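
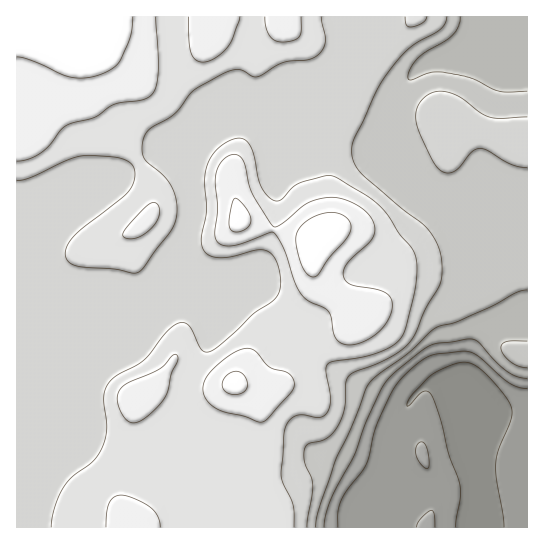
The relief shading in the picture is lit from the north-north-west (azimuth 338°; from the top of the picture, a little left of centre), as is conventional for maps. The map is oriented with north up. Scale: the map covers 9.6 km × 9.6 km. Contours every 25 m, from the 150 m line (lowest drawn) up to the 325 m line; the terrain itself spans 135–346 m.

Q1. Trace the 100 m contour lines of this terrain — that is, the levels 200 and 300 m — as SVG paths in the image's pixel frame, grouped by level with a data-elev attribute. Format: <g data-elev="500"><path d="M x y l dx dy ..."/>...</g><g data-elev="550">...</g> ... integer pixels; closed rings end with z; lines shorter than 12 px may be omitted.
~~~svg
<g data-elev="200"><path d="M324 527l2-13 5-15 23-44 11-32 16-34 12-15 29-24 13-6 32-5 7 1 5 3 15 16 12 12 11 6 10 1"/></g><g data-elev="300"><path d="M160 527l-3-12-7-8-16-9-13-3-7 2-5 6-2 10-1 14"/><path d="M130 422l5 1 8-4 11-9 10-11 4-9 4-17 6-12-1-6-4 0-13 14-31 13-9 8-3 7 1 9 5 10z"/><path d="M259 422l4 0 4-3 23-25 4-7 0-5-2-5-5-4-18-7-15-16-5-2-6 1-14 7-18 15-7 11-1 11 5 9 9 7 9 3 19 4z"/><path d="M346 345l13-2 15-8 12-12 6-13-1-11-5-6-9-4-26-4-5-4-2-4 0-7 3-7 21-20 5-6 2-10-4-9-8-9-12-7-12-4-12 0-20 5-24 20-9 4-4-4-18-30-10-34-3-3-4-2-8 2-8 9-4 12 3 32-3 25 2 7 5 4 11 1 12-3 25-11 4 1 10 17 10 30 5 11 8 9 16 7 5 4 3 6 4 20 4 5z"/><path d="M125 238l8 1 6-2 14-10 4-6 2-7 0-6-2-5-4 0-4 1-17 17-9 12 0 2z"/><path d="M17 161l12-2 12-6 9-8 11-15 6-5 27-7 21-14 27-4 9-5 5-9 2-15-2-54"/><path d="M188 17l1 24 2 12 4 7 8 2 12-4 12-11 6-9 7-21"/><path d="M265 17l1 10 4 9 5 5 8 1 11-2 5-3 2-7 0-13"/></g>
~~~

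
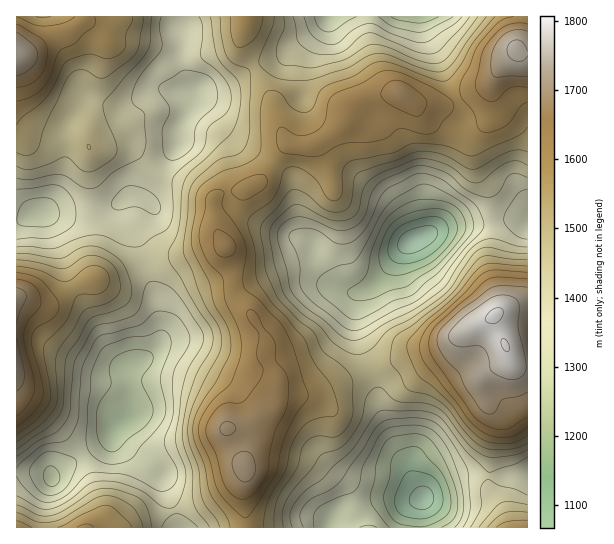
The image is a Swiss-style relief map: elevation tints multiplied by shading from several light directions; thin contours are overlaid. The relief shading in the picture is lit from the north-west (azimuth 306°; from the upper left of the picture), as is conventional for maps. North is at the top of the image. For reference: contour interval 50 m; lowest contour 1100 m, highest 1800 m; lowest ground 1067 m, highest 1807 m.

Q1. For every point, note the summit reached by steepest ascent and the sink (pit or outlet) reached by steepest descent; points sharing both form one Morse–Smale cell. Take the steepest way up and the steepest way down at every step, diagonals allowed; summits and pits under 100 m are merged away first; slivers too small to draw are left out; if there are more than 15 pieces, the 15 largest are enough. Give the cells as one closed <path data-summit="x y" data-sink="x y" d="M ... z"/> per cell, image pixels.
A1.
<path data-summit="515 49" data-sink="413 241" d="M527 16l-6 1-1 21-5 15-30 34-39 18-32-2-13-10-20 2-19 5-10 9-3 9-22 19-18 10-22-2-14 16 1 3 9 5 9 10 8 55 15 12 18 36 8 7 6 3 14 0 9-4 13-11 12-19 14-15 26-12 22-6 29-1 19-4 23 1z"/><path data-summit="245 466" data-sink="121 422" d="M225 245l-19 2-23 9-36 10 10 36 4 32-2 9-10 13-22 11 0 48-11 11-1 4 4 9 4 5 24 16 16 15 15 53 69-1-4-32 2-29-17-37 18-2 23-16 6-9 2-12 0-11-10-22 0-16-14-24-18-22-2-21z"/><path data-summit="515 49" data-sink="419 17" d="M521 16l-274 0-6 29 31 54 3 14 10 28 6 4 18 2 10-4 20-15 10-10 3-9 10-9 19-5 20-2 13 10 32 2 39-18 30-34 6-23z"/><path data-summit="17 369" data-sink="121 422" d="M146 265l-29 11-28 4-39 23-13 0-18-6-3 2 1 173 24 0 10 5 10-9 41-24 9-9 2-6 12-11 3-12-1-39 22-11 10-13 2-9-4-32z"/><path data-summit="17 54" data-sink="39 213" d="M179 16l-95 1-1 4 12 6 12 14-7 37 0 13-9 30-3 22-9-3-26-3-37-10 1 92 5 0 11-6 61-2 17-4 16-10 10-1 8 3 3-4 29-50 3-19 16-35-8-8-7-17z"/><path data-summit="495 314" data-sink="423 498" d="M494 316l-24 12-29 19-28 6-42 17 5 13 3 24 5 14 39 78 10-11 6-4 26-9 52 1 11-3 0-106-11-2-8-7z"/><path data-summit="245 466" data-sink="423 498" d="M370 369l-52 23-12 3-27-2-7 14-21 17-9 4-14 1 17 37-2 29 4 33 82 0 5-9 24-4 24-14 29 0 12-3-39-77-5-14-3-24z"/><path data-summit="245 466" data-sink="413 241" d="M273 163l-15 20-15 8-10 0-15 4-5 4 0 18 3 13 11 17 4 15 4 33 18 22 14 24 0 16 10 22-1 16 3-2 27 2 20-6 43-19-13-41 0-26 4-10-19-4-8-7-18-36-15-12-8-55-9-10z"/><path data-summit="495 314" data-sink="413 241" d="M522 220l-65 5-22 6-26 12-14 15-12 19-9 8-13 7-4 5-1 32 13 40 20-5 24-11 28-6 52-31 2 1 0 5 17 40 5 3 10 2 1-145z"/><path data-summit="245 466" data-sink="39 213" d="M195 92l-15 34-3 19-20 36-12 18-8-2-2 2 0 30 11 36 37-9 23-9 19-2-10-20-2-26 8-6 22-2 15-8 14-20-9-7-29-16-13-13-8-13-16-16z"/><path data-summit="85 527" data-sink="121 422" d="M115 427l-4 8-9 9-41 24-10 9-10-5-25 1 1 55 160-1-14-52-16-15-28-21z"/><path data-summit="17 369" data-sink="39 213" d="M137 196l-10 1-16 10-17 4-61 2-11 6-5 0-1 79 10 1 11 4 13 0 39-23 28-4 28-11 0-4-10-32 0-30z"/><path data-summit="515 49" data-sink="39 213" d="M246 16l-65 0 0 50 7 17 8 7 1 8 16 16 8 13 13 13 39 23 10-15 8-3-8-10-11-36-29-50-2-10 6-17z"/><path data-summit="17 54" data-sink="121 422" d="M86 21l-4 0-13 11-15 5-25 15-13 2 0 72 2 2 35 9 26 3 9 3 3-22 9-30 0-13 7-37-12-14z"/><path data-summit="522 527" data-sink="423 498" d="M527 473l-10 3-52-1-26 9-7 5-11 13-1 25 107 1z"/>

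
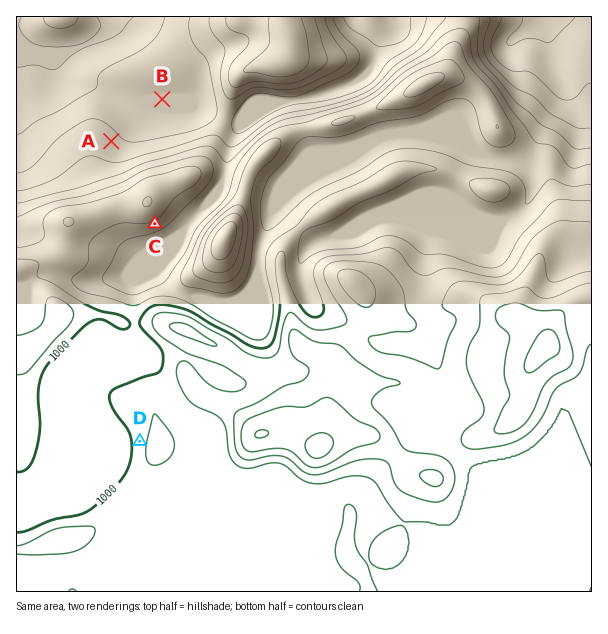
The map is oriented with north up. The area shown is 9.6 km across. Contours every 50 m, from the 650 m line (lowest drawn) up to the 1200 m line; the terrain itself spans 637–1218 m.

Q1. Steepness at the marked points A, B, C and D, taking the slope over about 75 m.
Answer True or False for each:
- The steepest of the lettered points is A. False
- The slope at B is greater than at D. False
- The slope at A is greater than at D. False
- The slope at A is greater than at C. False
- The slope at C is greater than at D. True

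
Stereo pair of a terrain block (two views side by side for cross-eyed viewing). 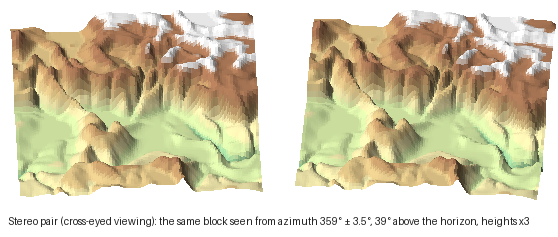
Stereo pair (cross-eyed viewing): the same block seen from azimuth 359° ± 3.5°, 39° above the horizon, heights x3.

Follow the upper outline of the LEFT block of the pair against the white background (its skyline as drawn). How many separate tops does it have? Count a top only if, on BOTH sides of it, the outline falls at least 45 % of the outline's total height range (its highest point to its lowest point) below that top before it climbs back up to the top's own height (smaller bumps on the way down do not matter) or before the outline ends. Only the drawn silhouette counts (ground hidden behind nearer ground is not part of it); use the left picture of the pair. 0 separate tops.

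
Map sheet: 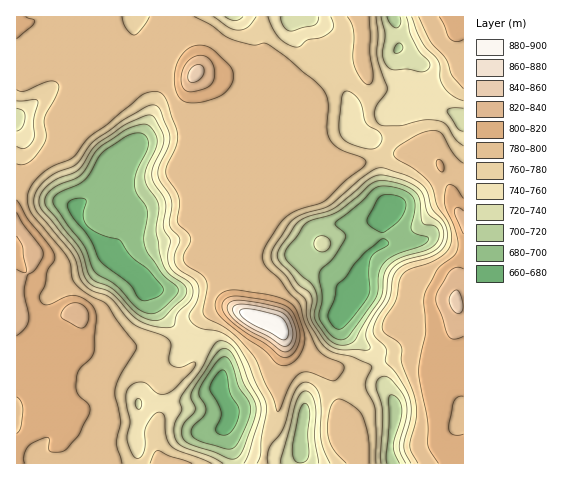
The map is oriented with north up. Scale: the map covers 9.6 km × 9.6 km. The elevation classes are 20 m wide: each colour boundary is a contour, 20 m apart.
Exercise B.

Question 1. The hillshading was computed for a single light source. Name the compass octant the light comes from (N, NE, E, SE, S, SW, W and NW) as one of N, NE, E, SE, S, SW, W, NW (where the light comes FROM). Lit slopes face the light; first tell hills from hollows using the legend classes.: W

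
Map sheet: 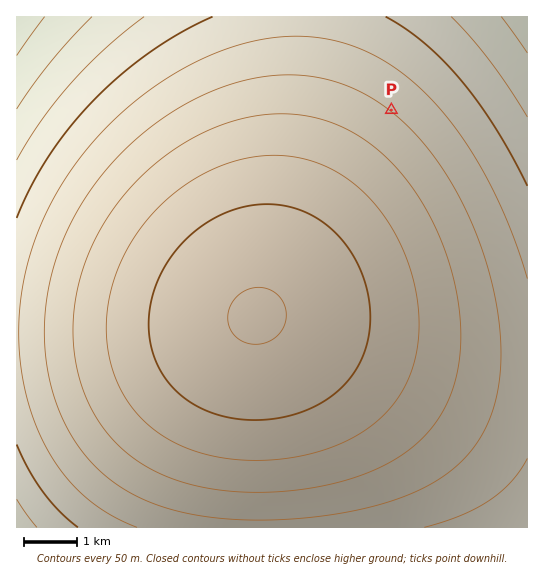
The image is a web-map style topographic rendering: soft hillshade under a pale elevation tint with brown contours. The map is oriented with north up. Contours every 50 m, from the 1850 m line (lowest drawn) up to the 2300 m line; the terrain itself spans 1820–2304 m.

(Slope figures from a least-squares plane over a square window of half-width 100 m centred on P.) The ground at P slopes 4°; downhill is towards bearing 38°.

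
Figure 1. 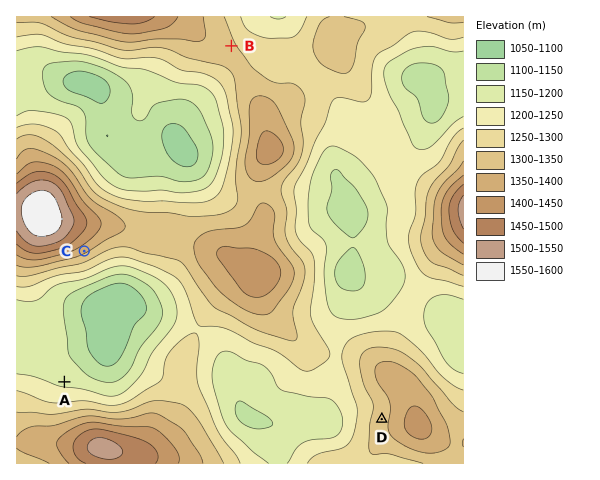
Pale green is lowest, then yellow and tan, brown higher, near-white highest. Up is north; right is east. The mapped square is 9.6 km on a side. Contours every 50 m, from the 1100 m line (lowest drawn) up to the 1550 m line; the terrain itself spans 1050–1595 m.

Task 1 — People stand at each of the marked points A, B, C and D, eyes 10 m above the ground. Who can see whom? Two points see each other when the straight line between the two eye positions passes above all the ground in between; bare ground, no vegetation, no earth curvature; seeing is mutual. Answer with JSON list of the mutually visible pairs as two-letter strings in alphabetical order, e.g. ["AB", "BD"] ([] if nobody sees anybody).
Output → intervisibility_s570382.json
["AC", "CD"]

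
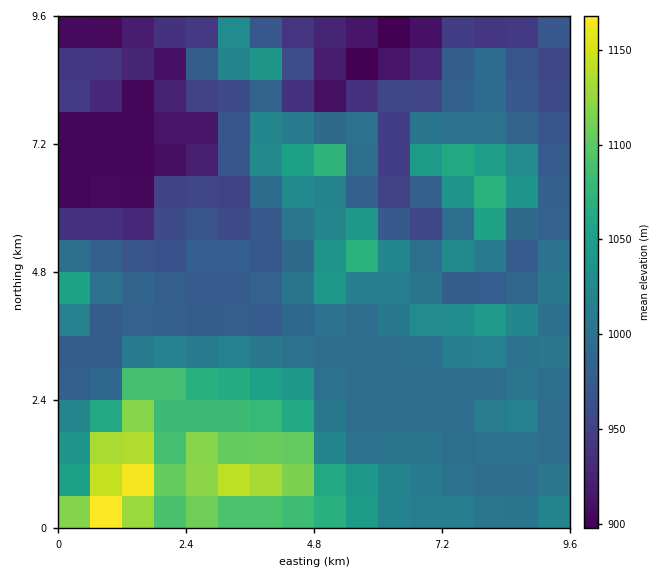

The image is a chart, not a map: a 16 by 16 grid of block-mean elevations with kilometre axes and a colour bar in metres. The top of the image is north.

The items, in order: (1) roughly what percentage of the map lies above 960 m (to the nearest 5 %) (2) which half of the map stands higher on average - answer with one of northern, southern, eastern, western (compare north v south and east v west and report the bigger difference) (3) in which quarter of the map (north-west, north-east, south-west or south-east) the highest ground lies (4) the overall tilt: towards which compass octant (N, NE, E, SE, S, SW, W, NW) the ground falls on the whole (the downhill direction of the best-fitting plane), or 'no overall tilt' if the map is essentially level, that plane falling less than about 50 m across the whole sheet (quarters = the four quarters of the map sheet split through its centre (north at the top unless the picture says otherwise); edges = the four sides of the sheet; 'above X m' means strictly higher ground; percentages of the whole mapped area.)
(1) Roughly 75 % of the ground is higher than 960 m.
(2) On average the southern half of the map is the higher ground.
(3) Look to the south-west quarter for the highest ground.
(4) The general tilt is down to the north (the land rises towards the south).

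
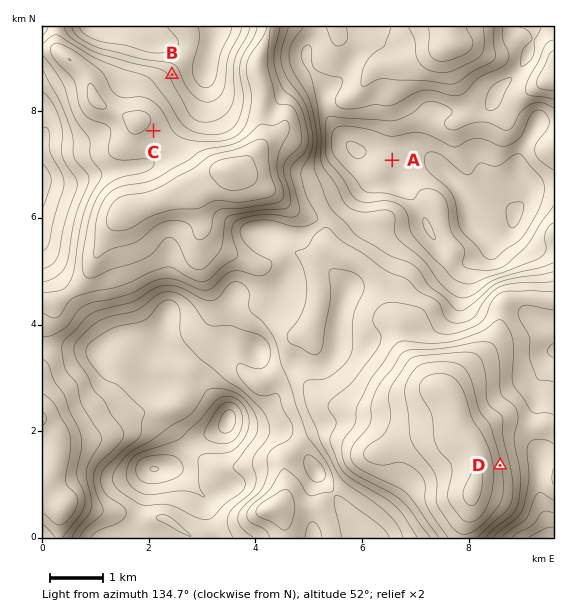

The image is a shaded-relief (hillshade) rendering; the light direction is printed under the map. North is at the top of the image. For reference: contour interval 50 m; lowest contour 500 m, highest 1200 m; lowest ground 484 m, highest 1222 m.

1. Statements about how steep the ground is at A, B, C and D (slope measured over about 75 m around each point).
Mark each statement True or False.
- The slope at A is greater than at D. False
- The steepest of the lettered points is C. False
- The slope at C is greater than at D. False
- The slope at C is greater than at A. True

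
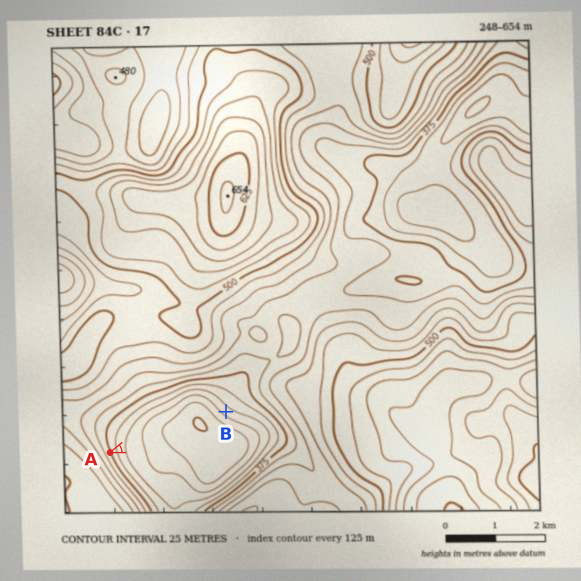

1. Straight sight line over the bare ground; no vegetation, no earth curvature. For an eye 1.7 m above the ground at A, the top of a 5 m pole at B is visible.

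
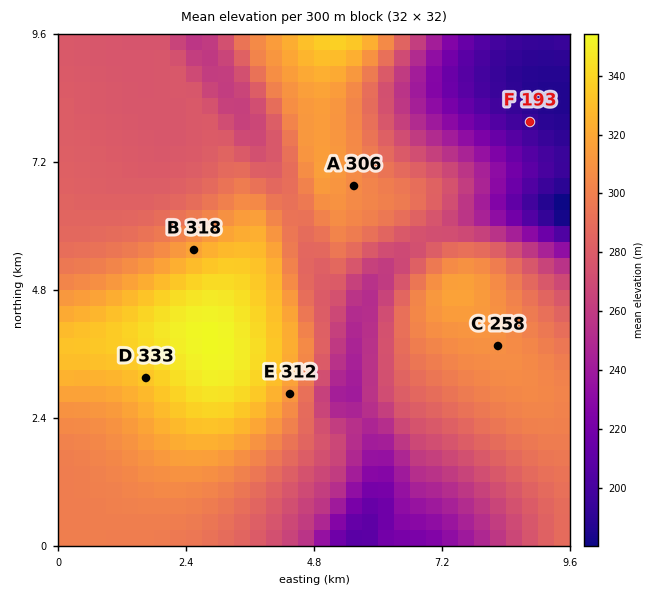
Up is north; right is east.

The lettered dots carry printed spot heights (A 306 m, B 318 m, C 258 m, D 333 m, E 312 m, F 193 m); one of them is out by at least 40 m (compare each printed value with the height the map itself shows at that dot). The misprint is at C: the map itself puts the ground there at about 308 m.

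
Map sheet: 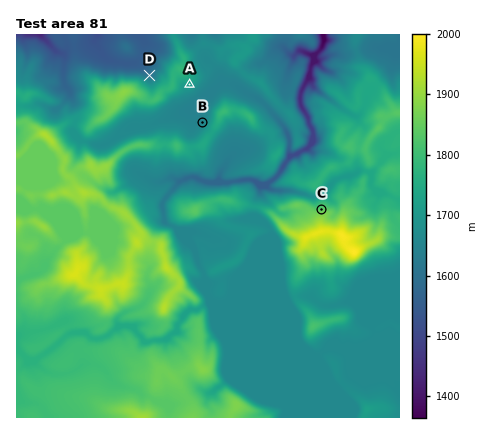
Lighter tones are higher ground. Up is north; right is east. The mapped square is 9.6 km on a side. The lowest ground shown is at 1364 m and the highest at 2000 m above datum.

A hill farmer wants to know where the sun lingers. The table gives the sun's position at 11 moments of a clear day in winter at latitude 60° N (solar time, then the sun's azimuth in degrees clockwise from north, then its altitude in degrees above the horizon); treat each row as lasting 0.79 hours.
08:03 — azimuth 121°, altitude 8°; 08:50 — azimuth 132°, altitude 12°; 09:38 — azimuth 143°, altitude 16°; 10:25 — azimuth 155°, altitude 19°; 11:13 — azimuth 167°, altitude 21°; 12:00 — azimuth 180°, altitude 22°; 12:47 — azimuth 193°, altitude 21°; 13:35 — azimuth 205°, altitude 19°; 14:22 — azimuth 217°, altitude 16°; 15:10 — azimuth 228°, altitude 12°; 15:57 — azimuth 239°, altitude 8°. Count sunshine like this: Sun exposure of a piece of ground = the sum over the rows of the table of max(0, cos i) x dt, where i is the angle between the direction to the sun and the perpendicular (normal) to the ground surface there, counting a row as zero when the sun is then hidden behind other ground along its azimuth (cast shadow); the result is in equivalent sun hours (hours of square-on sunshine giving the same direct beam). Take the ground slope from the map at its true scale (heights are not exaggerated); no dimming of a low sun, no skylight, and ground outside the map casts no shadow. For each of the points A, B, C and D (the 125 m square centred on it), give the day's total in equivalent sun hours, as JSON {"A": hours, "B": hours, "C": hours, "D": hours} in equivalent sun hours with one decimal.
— {"A": 3.4, "B": 1.8, "C": 0.5, "D": 0.2}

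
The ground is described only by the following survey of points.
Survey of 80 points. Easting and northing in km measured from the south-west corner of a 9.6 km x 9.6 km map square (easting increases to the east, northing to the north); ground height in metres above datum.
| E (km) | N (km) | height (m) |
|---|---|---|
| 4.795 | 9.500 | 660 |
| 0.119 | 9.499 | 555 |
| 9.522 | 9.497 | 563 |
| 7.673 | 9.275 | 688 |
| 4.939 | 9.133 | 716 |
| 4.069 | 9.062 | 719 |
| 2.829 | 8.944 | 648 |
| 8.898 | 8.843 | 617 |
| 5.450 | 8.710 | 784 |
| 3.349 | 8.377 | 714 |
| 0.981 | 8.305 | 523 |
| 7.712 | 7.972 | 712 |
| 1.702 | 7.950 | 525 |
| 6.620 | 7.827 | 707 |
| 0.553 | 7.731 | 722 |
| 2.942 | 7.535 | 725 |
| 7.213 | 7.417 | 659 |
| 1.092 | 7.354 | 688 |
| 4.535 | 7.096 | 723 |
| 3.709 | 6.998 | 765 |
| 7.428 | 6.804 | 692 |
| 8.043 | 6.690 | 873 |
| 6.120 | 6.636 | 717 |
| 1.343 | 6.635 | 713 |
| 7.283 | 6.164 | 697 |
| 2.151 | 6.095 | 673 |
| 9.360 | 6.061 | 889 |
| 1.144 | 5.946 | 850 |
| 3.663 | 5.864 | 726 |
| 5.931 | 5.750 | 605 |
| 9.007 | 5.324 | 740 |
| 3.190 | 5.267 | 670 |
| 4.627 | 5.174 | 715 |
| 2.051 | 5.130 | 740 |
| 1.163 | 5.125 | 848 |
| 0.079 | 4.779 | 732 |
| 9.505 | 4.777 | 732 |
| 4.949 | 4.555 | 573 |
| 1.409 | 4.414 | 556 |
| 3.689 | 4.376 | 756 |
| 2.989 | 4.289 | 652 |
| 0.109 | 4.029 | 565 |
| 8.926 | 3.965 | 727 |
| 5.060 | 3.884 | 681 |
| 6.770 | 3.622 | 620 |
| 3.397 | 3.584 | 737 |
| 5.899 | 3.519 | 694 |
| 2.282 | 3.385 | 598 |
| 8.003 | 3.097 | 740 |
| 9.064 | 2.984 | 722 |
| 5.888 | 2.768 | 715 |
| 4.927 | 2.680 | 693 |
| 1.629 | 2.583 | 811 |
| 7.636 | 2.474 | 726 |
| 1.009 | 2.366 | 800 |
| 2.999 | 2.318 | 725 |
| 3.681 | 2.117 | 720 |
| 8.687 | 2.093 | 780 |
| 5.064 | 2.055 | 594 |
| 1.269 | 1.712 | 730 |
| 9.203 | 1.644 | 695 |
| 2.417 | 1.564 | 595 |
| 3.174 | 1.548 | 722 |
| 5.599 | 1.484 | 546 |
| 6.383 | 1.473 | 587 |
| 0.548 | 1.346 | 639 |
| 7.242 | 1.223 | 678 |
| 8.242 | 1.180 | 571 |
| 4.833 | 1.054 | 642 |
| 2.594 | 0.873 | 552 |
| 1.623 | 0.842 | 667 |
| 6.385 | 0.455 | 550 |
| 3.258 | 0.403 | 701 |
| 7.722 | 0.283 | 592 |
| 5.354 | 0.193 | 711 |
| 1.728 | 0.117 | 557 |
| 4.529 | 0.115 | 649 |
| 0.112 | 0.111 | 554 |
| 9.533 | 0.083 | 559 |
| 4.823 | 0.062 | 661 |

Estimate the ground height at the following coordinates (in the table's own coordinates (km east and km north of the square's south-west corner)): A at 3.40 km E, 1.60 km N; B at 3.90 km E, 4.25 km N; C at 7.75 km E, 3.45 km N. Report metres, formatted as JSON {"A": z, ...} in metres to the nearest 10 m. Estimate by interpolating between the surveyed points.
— {"A": 720, "B": 770, "C": 720}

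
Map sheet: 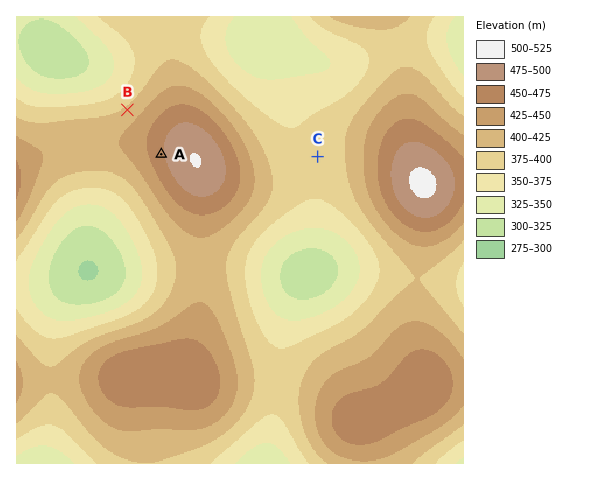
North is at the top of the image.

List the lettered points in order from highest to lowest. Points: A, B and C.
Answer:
A B C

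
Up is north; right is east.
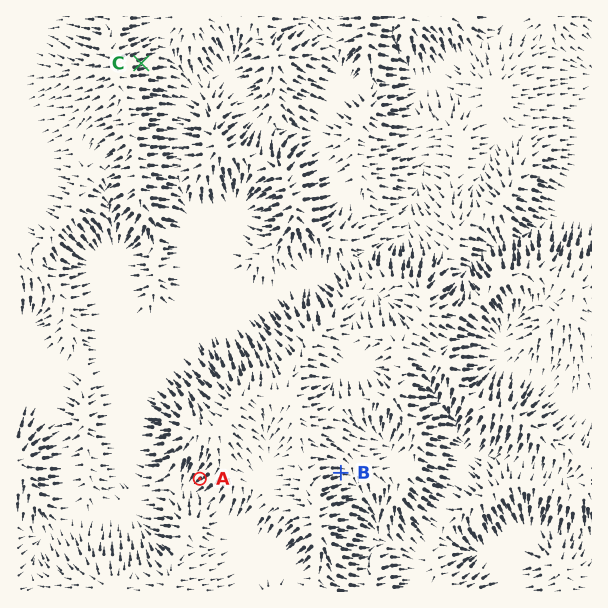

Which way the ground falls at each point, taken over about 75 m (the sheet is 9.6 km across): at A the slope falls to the SW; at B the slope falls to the E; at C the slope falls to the E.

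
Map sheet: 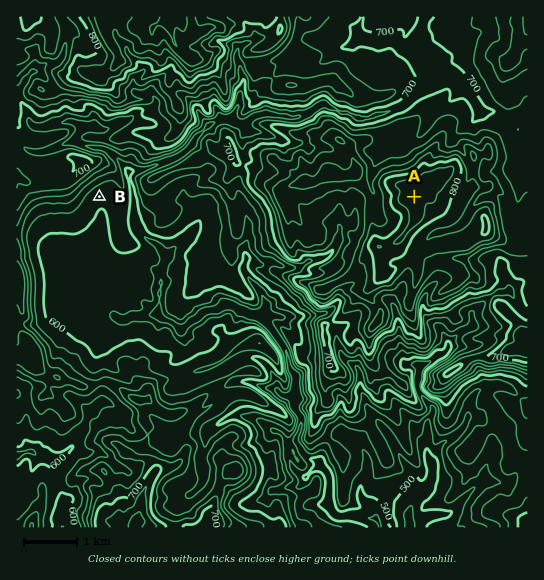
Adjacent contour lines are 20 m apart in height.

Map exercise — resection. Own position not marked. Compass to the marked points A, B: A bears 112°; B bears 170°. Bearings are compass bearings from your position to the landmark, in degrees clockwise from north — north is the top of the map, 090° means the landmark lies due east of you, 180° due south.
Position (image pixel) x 75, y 60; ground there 805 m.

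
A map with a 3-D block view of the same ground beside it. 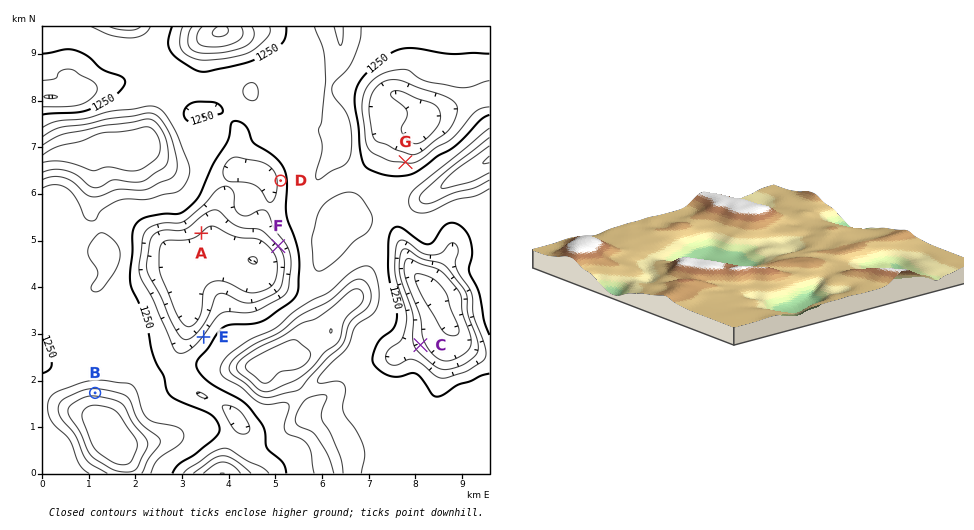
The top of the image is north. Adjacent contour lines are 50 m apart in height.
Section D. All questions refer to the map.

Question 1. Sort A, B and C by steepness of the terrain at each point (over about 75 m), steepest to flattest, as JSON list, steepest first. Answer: ["B", "C", "A"]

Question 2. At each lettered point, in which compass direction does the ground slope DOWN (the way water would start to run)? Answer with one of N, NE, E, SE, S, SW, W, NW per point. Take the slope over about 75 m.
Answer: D W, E NW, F SW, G N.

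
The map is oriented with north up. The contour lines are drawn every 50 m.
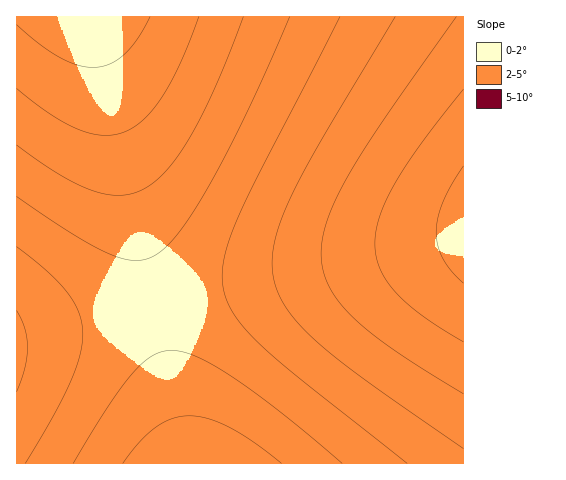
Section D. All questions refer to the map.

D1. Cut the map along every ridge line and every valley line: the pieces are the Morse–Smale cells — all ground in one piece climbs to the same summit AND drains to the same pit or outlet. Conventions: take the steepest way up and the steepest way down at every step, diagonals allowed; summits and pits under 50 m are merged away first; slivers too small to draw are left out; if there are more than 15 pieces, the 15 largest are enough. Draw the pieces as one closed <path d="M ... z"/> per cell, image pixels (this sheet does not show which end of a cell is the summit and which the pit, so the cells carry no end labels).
<path d="M463 16l-372 0 63 289 308-66 2-2z"/><path d="M463 238l-309 67 34 157 1 2 274 0z"/><path d="M90 16l-74 1 1 319 137-31z"/><path d="M153 305l-137 31 1 128 172-1z"/>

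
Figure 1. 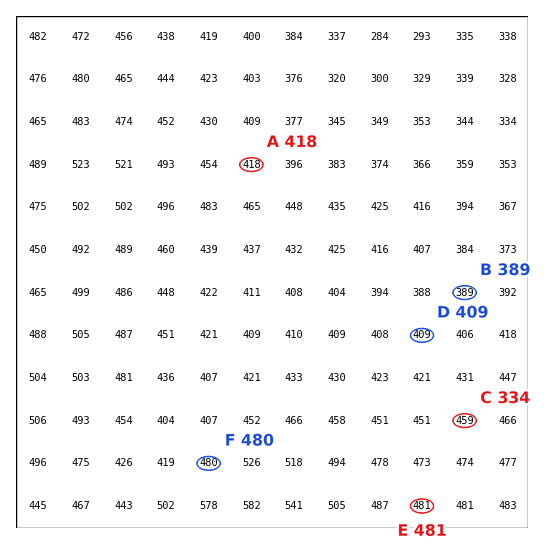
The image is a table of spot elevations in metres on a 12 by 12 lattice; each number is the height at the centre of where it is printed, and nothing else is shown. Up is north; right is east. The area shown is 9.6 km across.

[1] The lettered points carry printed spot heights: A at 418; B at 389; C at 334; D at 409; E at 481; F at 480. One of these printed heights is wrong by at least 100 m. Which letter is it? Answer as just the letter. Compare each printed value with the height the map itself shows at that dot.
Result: C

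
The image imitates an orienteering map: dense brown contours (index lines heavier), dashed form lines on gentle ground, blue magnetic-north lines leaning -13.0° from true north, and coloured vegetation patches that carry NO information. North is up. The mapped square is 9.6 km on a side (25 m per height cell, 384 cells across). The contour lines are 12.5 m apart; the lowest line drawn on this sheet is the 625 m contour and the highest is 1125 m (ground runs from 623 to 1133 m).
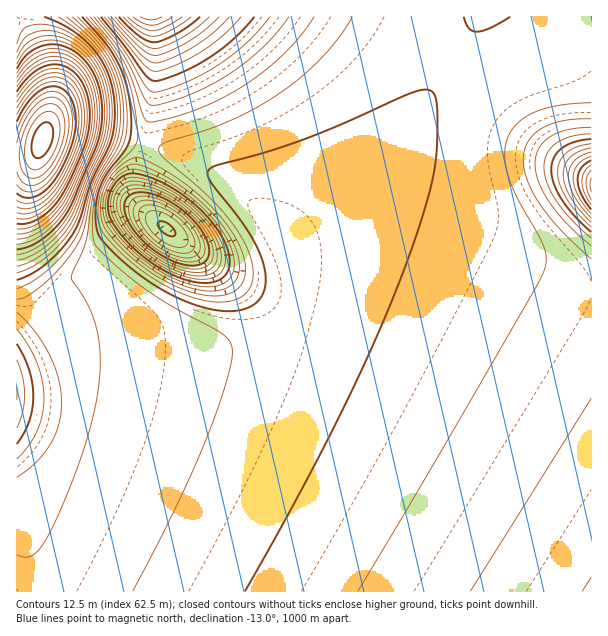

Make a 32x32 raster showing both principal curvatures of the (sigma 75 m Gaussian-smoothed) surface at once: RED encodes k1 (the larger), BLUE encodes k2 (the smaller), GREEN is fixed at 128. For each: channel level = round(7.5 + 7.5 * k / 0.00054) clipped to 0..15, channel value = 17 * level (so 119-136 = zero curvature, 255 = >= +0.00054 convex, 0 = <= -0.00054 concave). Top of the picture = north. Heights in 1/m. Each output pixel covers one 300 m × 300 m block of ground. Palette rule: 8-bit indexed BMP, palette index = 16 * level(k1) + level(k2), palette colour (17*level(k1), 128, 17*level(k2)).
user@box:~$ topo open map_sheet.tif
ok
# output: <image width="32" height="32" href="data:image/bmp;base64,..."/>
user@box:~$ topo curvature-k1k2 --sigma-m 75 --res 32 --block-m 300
<image width="32" height="32" href="data:image/bmp;base64,Qk02CAAAAAAAADYEAAAoAAAAIAAAACAAAAABAAgAAAAAAAAEAAATCwAAEwsAAAABAAAAAAAAAIAAABGAAAAigAAAM4AAAESAAABVgAAAZoAAAHeAAACIgAAAmYAAAKqAAAC7gAAAzIAAAN2AAADugAAA/4AAAACAEQARgBEAIoARADOAEQBEgBEAVYARAGaAEQB3gBEAiIARAJmAEQCqgBEAu4ARAMyAEQDdgBEA7oARAP+AEQAAgCIAEYAiACKAIgAzgCIARIAiAFWAIgBmgCIAd4AiAIiAIgCZgCIAqoAiALuAIgDMgCIA3YAiAO6AIgD/gCIAAIAzABGAMwAigDMAM4AzAESAMwBVgDMAZoAzAHeAMwCIgDMAmYAzAKqAMwC7gDMAzIAzAN2AMwDugDMA/4AzAACARAARgEQAIoBEADOARABEgEQAVYBEAGaARAB3gEQAiIBEAJmARACqgEQAu4BEAMyARADdgEQA7oBEAP+ARAAAgFUAEYBVACKAVQAzgFUARIBVAFWAVQBmgFUAd4BVAIiAVQCZgFUAqoBVALuAVQDMgFUA3YBVAO6AVQD/gFUAAIBmABGAZgAigGYAM4BmAESAZgBVgGYAZoBmAHeAZgCIgGYAmYBmAKqAZgC7gGYAzIBmAN2AZgDugGYA/4BmAACAdwARgHcAIoB3ADOAdwBEgHcAVYB3AGaAdwB3gHcAiIB3AJmAdwCqgHcAu4B3AMyAdwDdgHcA7oB3AP+AdwAAgIgAEYCIACKAiAAzgIgARICIAFWAiABmgIgAd4CIAIiAiACZgIgAqoCIALuAiADMgIgA3YCIAO6AiAD/gIgAAICZABGAmQAigJkAM4CZAESAmQBVgJkAZoCZAHeAmQCIgJkAmYCZAKqAmQC7gJkAzICZAN2AmQDugJkA/4CZAACAqgARgKoAIoCqADOAqgBEgKoAVYCqAGaAqgB3gKoAiICqAJmAqgCqgKoAu4CqAMyAqgDdgKoA7oCqAP+AqgAAgLsAEYC7ACKAuwAzgLsARIC7AFWAuwBmgLsAd4C7AIiAuwCZgLsAqoC7ALuAuwDMgLsA3YC7AO6AuwD/gLsAAIDMABGAzAAigMwAM4DMAESAzABVgMwAZoDMAHeAzACIgMwAmYDMAKqAzAC7gMwAzIDMAN2AzADugMwA/4DMAACA3QARgN0AIoDdADOA3QBEgN0AVYDdAGaA3QB3gN0AiIDdAJmA3QCqgN0Au4DdAMyA3QDdgN0A7oDdAP+A3QAAgO4AEYDuACKA7gAzgO4ARIDuAFWA7gBmgO4Ad4DuAIiA7gCZgO4AqoDuALuA7gDMgO4A3YDuAO6A7gD/gO4AAID/ABGA/wAigP8AM4D/AESA/wBVgP8AZoD/AHeA/wCIgP8AmYD/AKqA/wC7gP8AzID/AN2A/wDugP8A/4D/AIeHiIiIh4eHh4eHh4eHh4eHh4eHh4eHh4eHh4eHh4eHh4eIiIiHh4eHh4eHh4eHh4eHh4eHh4eHh4eHh4eHh4eHiIiIh4eHh4eHh4eHh4eHh4eHh4eHh4eHh4eHh4eHh4eIiIiHh4eHh4eHh4eHh4eHh4eHh4eHh4eHh4eHh4eHiIiIh4eHh4eHh4eHh4eHh4eHh4eHh4eHh4eHh4eHh4eIiIiHh4eHh4eHh4eHh4eHh4eHh4eHh4eHh4eHh4eHh5eXiIeHh4eHh4eHh4eHh4eHh4eHh4eHh4eHh4eHh4eHl5eHh4eHh4eHh4eHh4eHh4eHh4eHh4eHh4eHh4eHh4eXl5eIh4eHh4eHh4eHh4eHh4eHh4eHh4eHh4eHh4eHh5eXl4eHh4eHh4eHh4eHh4eHh4eHh4eHh4eHh4eHh4eHlpeXh4eHh4eHh4eHh4eHh4eHh4eHh4eHh4eHh4eHh4eXl5eIh4eHh4eHh4eHh4eHh4eHh4eHh4eHh4eHh4eHh5eXl4iHh4eHh4eHh4eHh4eHh4eHh4eHh4eHh4eHh4eHl6eXiIeHh4eHiIeHh4eHh4eHh4eHh4eHh4eHh4eHh4enp4iHh4eHiIiHl5eHh4eHh4eHh4eHh4eHh4eHh4eHiKaXh4eHiIiHp7e3p5eXh4eHiIeHh4eHh4eHh4eHiIiIlYWGh4iIl8fn1sWlpZaXh4iIh4eHh4eHh4eHh4iIiIiWhISGh6fn99aUgZGkppeHiIiHh4eHh4eHh4eIiIiIh6aVhIOn5/elYlBggbW3l4iIh4eHh4eHh4eHiIiIh5ent6aVotPmlVBQUGCk1reIiIiHh4eHh4eHh4iIiIeXp8fYt6azwZNgUFBQlObHmIiIh4eHh4eHh4eIiIiHl6fH1+jYx7WCMFBQYaX356iIiIeHh4eHh4eHiIiIh4eXt7al6enYpmRAcJPG9+eoiIiHh4eHh4eHh4eIiIiHl5empJH5+dmnhYCx5ufHqIiIh4eHh4eHh4eHiIiIh4eXlpWTken66bmmssDGp5iIh4eHh4eHh4eHh4eIiIeHh4eWlZSk6fr6yaejoJWHh4eHh4eHh4eHh4eHh4eHh4eHh5eWpqbJ+vrKqJSRg4eHh4eHh4eHh4eHh4eHh4eHh4eHh5eXp8np+tm4lZKCh4eHh4eHh4eHh4eHh4eHh4eHh4eHh5eX6Njp2bimkpKHh4eHh4eHh4eHh4eHh4eHh4eHh4eHh4j2x9jJuKaTkpaXh4eHh4eHh4eHh4eHh4eHh4eIiIiIiPS1x7eolpOSlpeXh4eHh4eHh4eHh4eHh4eHh4eIiIiI0rS1tpZ2c4KGh5eXh4eHh4eHh4eHh4eHh4eHh4eHh4c="/>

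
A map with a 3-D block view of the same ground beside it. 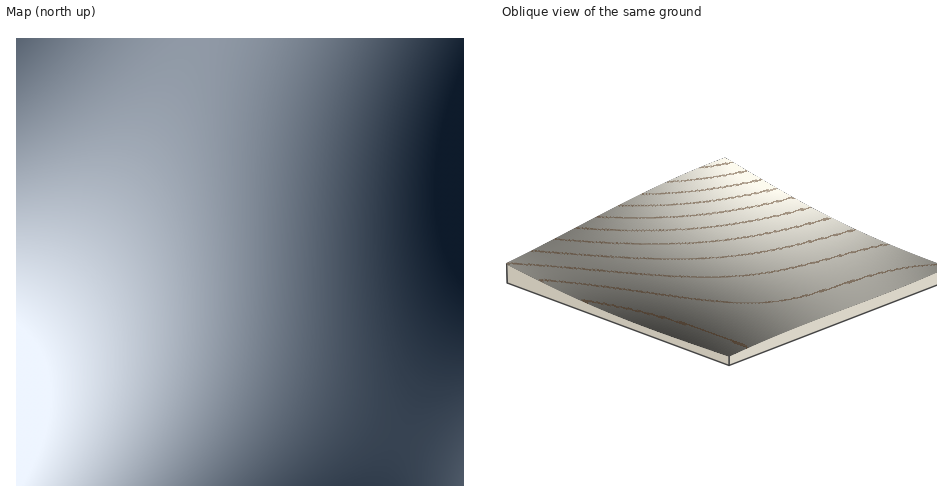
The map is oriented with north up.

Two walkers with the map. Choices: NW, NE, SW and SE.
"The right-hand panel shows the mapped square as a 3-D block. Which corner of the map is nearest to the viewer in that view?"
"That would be NE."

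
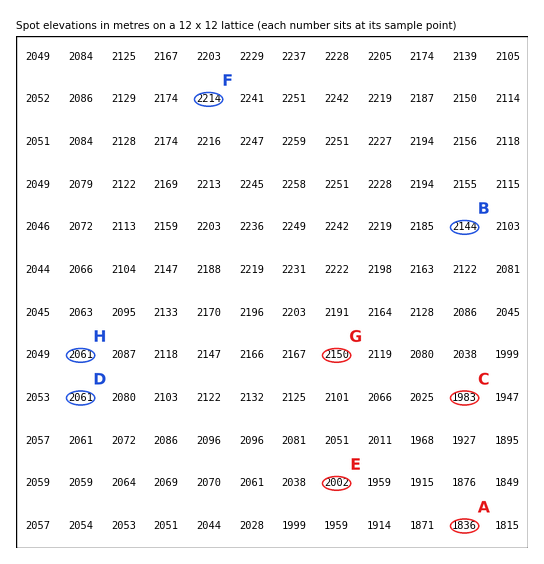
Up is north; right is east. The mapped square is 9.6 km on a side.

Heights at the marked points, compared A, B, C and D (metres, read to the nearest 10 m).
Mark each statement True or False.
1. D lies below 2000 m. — False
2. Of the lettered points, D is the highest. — False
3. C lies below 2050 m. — True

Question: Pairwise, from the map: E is below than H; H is below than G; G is below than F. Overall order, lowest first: E H G F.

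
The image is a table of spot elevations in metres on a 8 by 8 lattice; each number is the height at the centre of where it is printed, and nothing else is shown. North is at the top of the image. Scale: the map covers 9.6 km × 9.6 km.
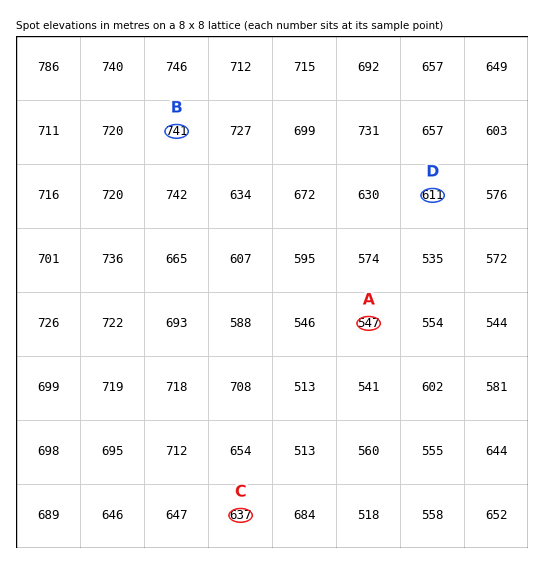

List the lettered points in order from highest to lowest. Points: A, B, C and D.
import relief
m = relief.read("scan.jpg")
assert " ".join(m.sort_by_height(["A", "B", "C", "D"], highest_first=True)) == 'B C D A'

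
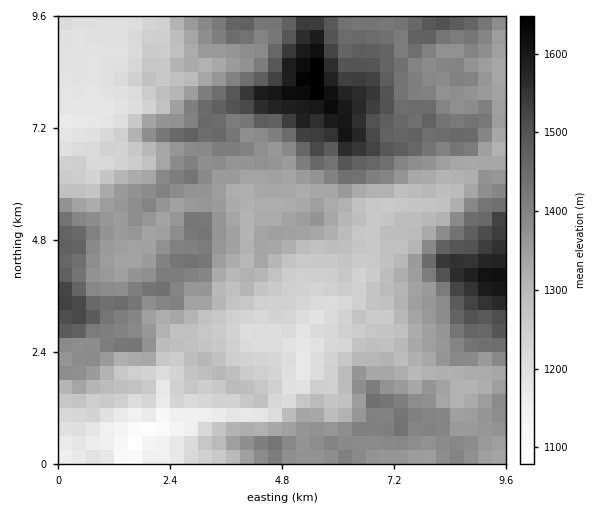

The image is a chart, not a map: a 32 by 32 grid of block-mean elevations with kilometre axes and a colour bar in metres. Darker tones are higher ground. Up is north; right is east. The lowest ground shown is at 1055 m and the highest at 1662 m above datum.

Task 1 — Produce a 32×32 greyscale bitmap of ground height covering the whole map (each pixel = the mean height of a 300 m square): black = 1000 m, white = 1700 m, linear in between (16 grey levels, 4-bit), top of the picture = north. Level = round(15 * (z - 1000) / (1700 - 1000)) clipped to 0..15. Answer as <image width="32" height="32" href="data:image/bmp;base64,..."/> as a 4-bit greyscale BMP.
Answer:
<image width="32" height="32" href="data:image/bmp;base64,Qk12AgAAAAAAAHYAAAAoAAAAIAAAACAAAAABAAQAAAAAAAACAAATCwAAEwsAABAAAAAAAAAAAAAAABEREQAiIiIAMzMzAERERABVVVUAZmZmAHd3dwCIiIgAmZmZAKqqqgC7u7sAzMzMAN3d3QDu7u4A////ADREIjNFVmeJiIiYiIh4mHdEMyIzRWZ4mYiJiIiIiIiHREMyIjNWd3d4iImZmZiIiFVUQ0IzNERFZ3Z4mZmYd4hmVlVUVVVWZVZmaJmYh3eId3ZmZFZWZmVEVWiYh4d3d4iHZVVWZmVVRFVod3Z3d3eIiHd2VmZVVURVZmdneIiIiImZhmZmVVVERVZmZ3iZmqqZmIdmZVRUVFVVZmd4mqu7qZh3d2ZVVVRFVlZniKuru6mpiZd3ZlVVVVVmd4irzLqIiZmYhmdmVVVVZneJvN2piHiJmYdndlVVZVZ3m83dqYh3iZmXdndmZmZmaKzMzKqId3iZmHd3dmZmZmeKu7yqmIh3iZh3d3d3ZmZmeJq7mIiIh4mYd3d3h3ZmZmeKq4d3iJh4iHd3d3d2ZmZmeJlmZ4iJiId3d3d3h3dmZmeIVVZ3eJmIh3d4iZmZh3d3iFVVVWeJiIiIiam6qZiHd3dFVVZniImZiIq6zLuqmZl3REVXiaqqmImrzNy6qpqqh0RERniJqpmqvc3cuqmpmZdERERWeaq7zN3d3LuqqYiXRERFVneavN3d7czLmZiIh0REVWZmeJmr3uy7upmImYdEREVmd3eIm93su7qZiZiHRERFVWeIiIrN26qqmZiJh0RERVVniamZvNuqqZqpmZhUREVVeImqmazLmZmaq6qY"/>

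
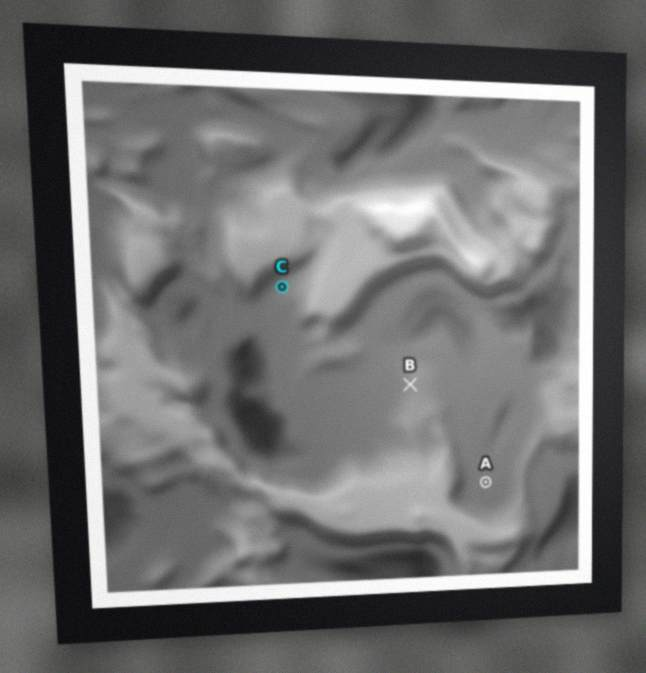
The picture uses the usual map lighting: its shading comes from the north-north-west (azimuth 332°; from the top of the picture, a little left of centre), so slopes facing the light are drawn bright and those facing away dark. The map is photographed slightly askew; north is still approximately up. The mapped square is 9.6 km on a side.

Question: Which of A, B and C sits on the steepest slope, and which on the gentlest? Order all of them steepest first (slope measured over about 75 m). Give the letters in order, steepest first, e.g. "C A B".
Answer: B C A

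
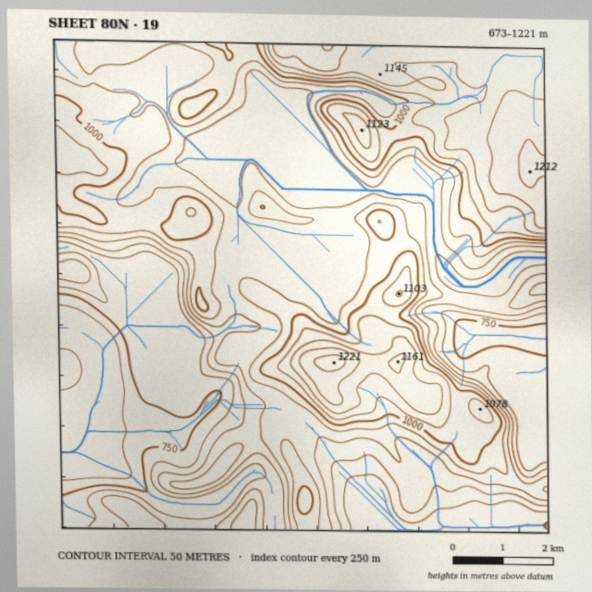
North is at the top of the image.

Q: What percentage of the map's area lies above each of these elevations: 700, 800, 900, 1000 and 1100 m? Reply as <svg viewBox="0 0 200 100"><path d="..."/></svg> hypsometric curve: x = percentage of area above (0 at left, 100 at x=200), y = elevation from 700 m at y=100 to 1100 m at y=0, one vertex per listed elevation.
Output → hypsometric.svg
<svg viewBox="0 0 200 100"><path d="M192 100l-34-25-44-25-64-25-28-25"/></svg>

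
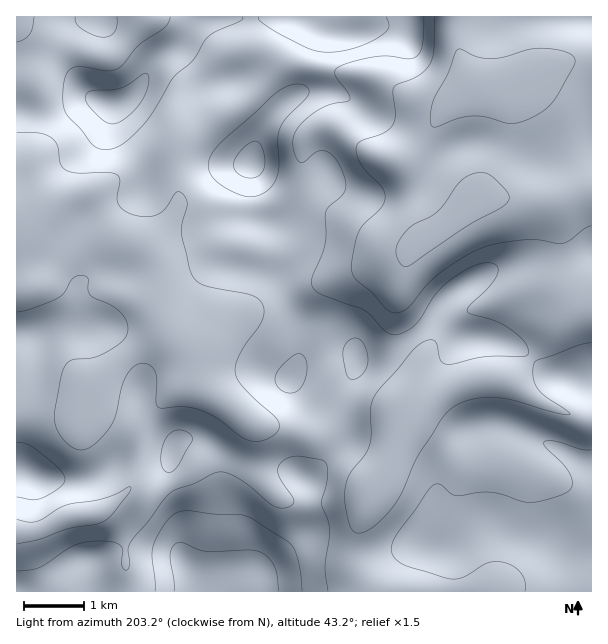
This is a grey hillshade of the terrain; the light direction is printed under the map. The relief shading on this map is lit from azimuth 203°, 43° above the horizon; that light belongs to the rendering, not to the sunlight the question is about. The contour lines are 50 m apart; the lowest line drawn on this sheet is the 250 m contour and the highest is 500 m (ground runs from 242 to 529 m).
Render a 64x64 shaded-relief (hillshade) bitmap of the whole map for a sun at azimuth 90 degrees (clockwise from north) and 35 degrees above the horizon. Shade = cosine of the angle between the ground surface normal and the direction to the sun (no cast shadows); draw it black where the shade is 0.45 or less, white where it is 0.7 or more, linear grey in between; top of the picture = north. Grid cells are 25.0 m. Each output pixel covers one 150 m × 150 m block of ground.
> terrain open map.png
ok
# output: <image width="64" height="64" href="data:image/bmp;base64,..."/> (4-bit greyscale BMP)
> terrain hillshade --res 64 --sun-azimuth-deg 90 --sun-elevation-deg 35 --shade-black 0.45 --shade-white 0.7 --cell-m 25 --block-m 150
<image width="64" height="64" href="data:image/bmp;base64,Qk12CAAAAAAAAHYAAAAoAAAAQAAAAEAAAAABAAQAAAAAAAAIAAATCwAAEwsAABAAAAAAAAAAAAAAABEREQAiIiIAMzMzAERERABVVVUAZmZmAHd3dwCIiIgAmZmZAKqqqgC7u7sAzMzMAN3d3QDu7u4A////AImYdlaJqXQQATV3iIiJrN7dy6mHdmZmZniIh3ZlVVZniIdmZoqpcwABRneIiIm83t3LqHdmZmZneIiHdmVVZnd3ZmZmirljAAJGd3iIib3d3duYdlVmZneImId2VVVmd2ZVRVaKuWIAA2eHd3iKvdzN3JdlVVZnd4iZh3ZlVmd3ZlQzRXmpYgAEeIh3d4q8u73cp1REVnd3iJiHdmZmd3d2ZUNFZ4hjAASJmHd3irupvO24ZDNGd3d4iId3ZmZ3d3d2VVZlVmQQBImYd3iaqYis7slkMjV4h3eIh3d2Znh3d4h3ZmVEVCADeZiHeKuod5ve23UyJGeHd3eIh3dmeIdnmpiHdUNFMANoiIeJq6h3it7bhjISV4h3d4iId2Z3d2ebuYiHZVQxE1d3eIm7qGaKztuXUxE2iHd3iIiHd3d3Zpu6mImHZDM0Vmd4mrqHVnre25dkICV4h3eIiId3d3dnm7uZmal1M0ZmZniaqXVFit7rmHUhFHiId3iIh3dmZneby6iJqpYzV3dmeJmHZEaL3uyodkETaIiHeIiHd2ZmiavLqHebpiJYmGZ4iIdVV4rN3KmHUhNXiIh3d3d2ZWaavMuXZXq3IUipd3iYdlVniJvMupdjIkZ4iId3d2ZmZ5q8updVaagxOKl3ial2VWd3eazLqGUyRWeIh3d2ZneImru6h2VXmEE3mYmruYZVZnZnm9ypdkMzVoiHd3d3iZiJq6mHZVaIUiaJmru5dlVVZmeb3LmHVCI1eIh3d4mamYmqqYd2VnhkNXmru6h2VEVWZ5vMuYdlMiRniIiJmZmYiJqZiHZVaIZWeaqph2VERWZ4m8yph3ZDNFd4iZmZiHd4mpmId1VYqXd4mZh2VERWZ3ibzLmHd2REVniZmYdmZniaqYh3ZFermIiId2VDNXiHd5vMuYd3dmZmeIiHZVVmeJqpiHdlR6upiHdmVDM1eZh3isy6iHeId3d3d2VERWd3mqmIh2VWm7mIdmVEM0aJqXZovMuYd3iIh3d2VDRWd3eaqYiIdlaKqYh2VURERXmZdmesy6mHd4mId2ZURFZ3d4qpiIiHd4mZiHZlRERFaJl2V5zLqodmiIiHd2ZlVXdniqmHiIiIiZiHdmVVVUVniHZXrMuZl1VniIiIiIZVZneKqXeJmZmZiId3ZlVVRFeIdmesyoiYZVaIiZmqmGVWd4qpd3iaqZiId3dmZmVEVoh2Z6zJd3h2VniZqqqodmZmeZmHeJqqmId3d3ZmZURGiId4rMlkVndmeJmqqpmHZmZomYd4mqqYd3d3d3ZlRFaIiIit2mIkeIiImZmZmYh3ZVZ4iIiZmYd3d3d3d2ZVV4mZmb3bYgFImZmZmZmZiHdmVWeIiImZh3Znd3d3ZlZ4mZmavNtyABWKqqqYiIiId2ZVVniIiImIdmZ3d3d2Z4mqqqq7y4QAAliru6mYiIh3ZmVWeIiIiZh2ZmZ3d3d3iaqqu7u6hSAAJYq8upmIh3dmZmZ3d3iJmHZWZmd4iHeJq7u7u6qHUhACSKu6qZh3d2ZWZ3d3iIiIdlVmd4iIh3iavMzLqYdlMgAleaqpmHd3ZlVnd4iIiId2Zmd3iIh3eIq8zcupiHZkMiNXiZmYdmZmVWd4iIh3d2Zmd3d3d3iIibzdy6mId3ZUM0ZniIh2VXZVVniIh3d3ZmZnd3d3iIiJrMzLupiHd2ZVVWZ3iHZVd2VWeIiHd3d2ZmZmZ3iJmZmrzLu6mIiHd2ZmZmd3dlV3ZlVniHd3eIdmZVVniJmZmZq7u7upiIh3d3ZmZnd2VXd2VWZ3ZmeIiHZlVWeJmZmZmaqrzLqIiId3d3Znd3Zmd3dmZmZlZ4mYdmVFVoqqmYiJqqvMuoiYiHd3d3d3dmaHd2ZnZlVWiZh2VDNGi8uoiImru8y5iJmIh3d3Z3d3d4d2Znd2ZVaJmGQyIkac7rh3ibzMzKh3iZiHd3Zmd3d3d2VWd3d2ZomXYyESRp3/yXaKzdy7l2aJmYd3ZmZ3eHd3ZERneIh3iYdTERI2nf/ZZove3LqHZWiZiHdmZnd3d4dkM0VniZmZh1MhEjWd/+lmm97bqYhlV4iYh3Znd3d3h2UzNEaKu6mHZDIiJI3/6nebzLqZmYZWeImId3d3d2d3dUMzNYrMuphlRDIje//7mJqpmaqqmGZniJiHd3dmZnd1QzIkes3cqGZlUyJZ3/2pmHeJq7u5dmd4iId3dmZmiHVDIjRpze24dndlQjat7cqXZoq8zLqHd3iIh3d2ZmaIdTEiNGm97sl2d3dUNGnN25dnmrzMuph3d4h3d3ZmZoh0EBNGeJzv2nd3h3ZTRpvMqYmru7u6mId3d3d3d2ZmiGQQFGd2et/rh3d3iHVFeby7qru6q7upiHd3d3d3ZmZ3ZBEld2VHvuuXd3eJh2Voq8u7upmavLqYh3d3d3d2ZndkI1eIZCSM3KmHd4iZh3iau7qph3i925h3d3d3d3ZmdlRFaIhkImm7uph3eImId4maqph2Z779qHd3iHd3d3d2VVZ4iHUyN5q7uoh3iId2Z3iZmYZoz/6od3iIiHd3d2ZVVnd3h1M0eKvLmId3dlRFaJqph3nf/qdneIiId3d3ZlRFZmeJhkRWirqYiHZVREVomrqYiv/+p2Z3iIh3d3dmVERWZ5qoZERoqpmIdlRFZniaupib//6nZmeIh3dmZmZDNFZ4mql1M1eZmYh1REZ3iJq6mJv//qdmZ3h3dmZm"/>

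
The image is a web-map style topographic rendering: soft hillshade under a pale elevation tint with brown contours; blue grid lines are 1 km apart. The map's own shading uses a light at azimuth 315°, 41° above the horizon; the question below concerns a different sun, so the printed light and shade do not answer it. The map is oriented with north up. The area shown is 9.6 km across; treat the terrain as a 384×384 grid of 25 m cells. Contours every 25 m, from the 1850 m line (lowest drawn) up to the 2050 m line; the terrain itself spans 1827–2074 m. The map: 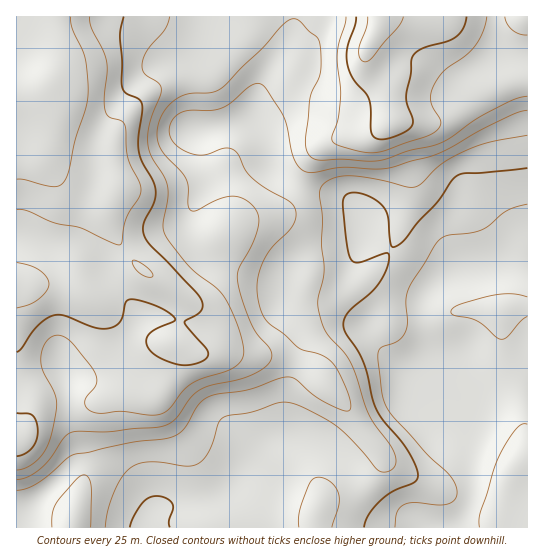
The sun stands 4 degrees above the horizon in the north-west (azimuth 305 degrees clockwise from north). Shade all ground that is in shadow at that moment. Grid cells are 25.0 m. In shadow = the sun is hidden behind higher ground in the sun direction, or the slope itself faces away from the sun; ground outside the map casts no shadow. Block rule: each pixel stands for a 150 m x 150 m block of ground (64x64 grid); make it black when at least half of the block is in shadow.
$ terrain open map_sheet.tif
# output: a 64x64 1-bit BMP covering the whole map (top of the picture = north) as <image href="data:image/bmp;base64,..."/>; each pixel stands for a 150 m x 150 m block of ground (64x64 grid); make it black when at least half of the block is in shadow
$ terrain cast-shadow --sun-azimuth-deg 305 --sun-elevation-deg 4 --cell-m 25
<image width="64" height="64" href="data:image/bmp;base64,Qk0+AgAAAAAAAD4AAAAoAAAAQAAAAEAAAAABAAEAAAAAAAACAAATCwAAEwsAAAIAAAAAAAAA////AAAAAAAAcAAAAAAAAABwAAAAAAAAACAAAAADAAAAAAAAAAeAAHwAAAAAA4AA/gAAAAAAAAD/AAAAAAAAAP+AAAAAAAAAf4AAAAAAAAA/gAAAAAAAAD8AA4AAAAAAHgJ/wAAAAAAcAH/gAAAAAAgAf/AAAAAAAAA//AAPAAAAAB//AB8AAAAAD/+AHgAAAAAP/4A+AAAAAAf/gBwAAAAAAf+AGAAAAAAAAAAAAAAAAAAAAAAAADgAAAAAAAAAOAAAAAAAAAA4AAAAAAAAADgAAAAAAAAAEAAAAAAAAAAAAAAAAAAAAAAAAAAAAAAAAAAAAAAAAAAAAAAAAAAAAAAAAAAAAAAAAAAABwAAAAAAAAAHAAAAAAAAAAcAAAAAAAAAAwAAAAAAAAAAAAAAAAAA8AAAAAAAAAH4AAAAAAAAAfgAAAAAAAAB+AAAAAAAAADwAAAAB8AAAGAAA/gf8AAAAAAH///wAAAAAAf///gAAPAAA///+AAD+AAAn//4AAP8AAAH//gAA/4AAAP//AAD/gAAAOf+AAH+AAAAAf8AAf4AAAAAfwBA/BAAAAAfAHB4OAAAAAYAOBA4AAAAAAA8ABgAAAAAABwACAAAAAAADAAAAAAAAAAAAAAAAAAAAAAAAAAAAAAAAAAAAAAAgAAAAAAAAADAAAAAAAAAAAAAAAAAAAAAAA=="/>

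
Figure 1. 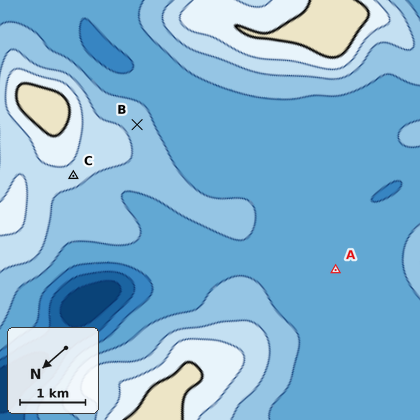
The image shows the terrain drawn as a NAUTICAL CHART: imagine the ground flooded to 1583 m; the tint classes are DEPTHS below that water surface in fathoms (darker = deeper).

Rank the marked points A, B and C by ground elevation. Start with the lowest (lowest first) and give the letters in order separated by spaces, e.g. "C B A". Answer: A B C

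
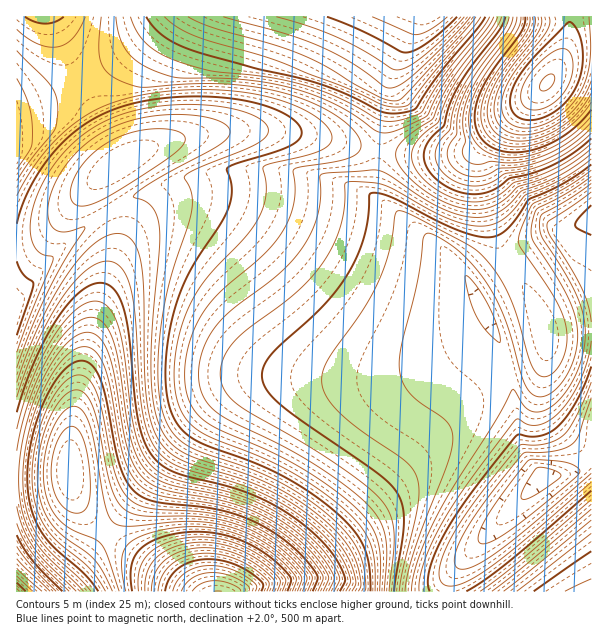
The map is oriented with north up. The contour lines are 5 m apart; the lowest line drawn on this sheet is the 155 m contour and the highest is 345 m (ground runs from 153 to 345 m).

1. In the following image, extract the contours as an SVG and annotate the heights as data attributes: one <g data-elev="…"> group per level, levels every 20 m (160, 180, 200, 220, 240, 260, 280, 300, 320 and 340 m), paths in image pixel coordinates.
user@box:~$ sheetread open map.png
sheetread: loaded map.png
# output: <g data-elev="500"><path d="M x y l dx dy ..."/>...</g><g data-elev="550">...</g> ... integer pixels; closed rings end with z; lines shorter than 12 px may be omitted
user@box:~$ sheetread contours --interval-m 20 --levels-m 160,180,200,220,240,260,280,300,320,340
<g data-elev="160"><path d="M480 543l-2-3 1-6 7-16 17-26 25-32 6-1 29 3 10 3 7 5 0 3-6 6-58 47-22 14-8 3z"/></g><g data-elev="180"><path d="M419 591l2-18 8-24 14-27 18-30 55-73 3 0 11 6 9 0 12-6 12-11 10-14 9-17 6-18 3-18"/><path d="M591 500l-73 63-38 28"/><path d="M591 322l-3-19-6-15-13-22-19-30-3-11 2-4 42-29"/><path d="M464 17l-17 18-24 21-15 10-10 4-6-1-27-18-29-14-28-11-32-9"/></g><g data-elev="200"><path d="M394 591l10-67-1-17-5-13-8-10-12-10-79-55-24-20-8-9-4-9-1-7 2-9 13-17 49-45 21-28 10-20 7-19 4-18 2-24 8-1 12 4 50 25 22 10 17 4 12 1 9-3 9-7 21-28 33-15 28-20"/><path d="M591 551l-57 40"/><path d="M485 17l-8 12-40 48-21 31-8 4-15 2-13-3-32-16-32-12-63-15-67-20-24-13-9-8-7-10"/></g><g data-elev="220"><path d="M375 591l0-25-3-18-7-16-12-15-27-23-35-22-30-15-49-19-15-9-9-7-6-10-5-11-2-14-1-16 2-20 4-20 6-18 8-16 10-16 41-44 14-19 5-12 2-12 0-11-3-16 7-3 41-10 15-7 5-4 1-6-2-6-5-6-13-11-18-9-22-7-26-5-27-3-30 0-28 2-27 5-18 5-18 7-14 7-16 13-15 14-14 16-12 18-10 19"/><path d="M17 29l10 9 11 6 10 3 9 0 8-3 7-5 8-10 5-12"/><path d="M502 17l-7 13-27 35-14 19-9 18-7 20-16 13-8 11-2 6 0 7 6 14 13 12 16 11 18 5 17 0 16-6 17-13 22-6 21-9 17-11 16-12"/></g><g data-elev="240"><path d="M352 591l3-6 1-4-4-14-5-12-15-19-22-20-25-17-25-13-21-8-44-13-15-6-12-8-9-10-8-19-5-27-2-32 0-70-2-27-5-18-5-7-4-5-11-3-13 4-15 11-15 17-17 25-15 28-13 31-12 34"/><path d="M17 559l33 32"/><path d="M78 206l11-1 13-5 56-35 23-18 4-6-1-6-5-3-9-3-23 0-24 6-20 11-19 16-11 18-2 9-1 8 3 6z"/><path d="M517 17l-2 7-3 8-31 42-14 25-4 21 2 20-3 10 2 8 6 5 7 1 14-3 21 2 21-4 16-6 15-8 15-11 12-12"/></g><g data-elev="260"><path d="M329 591l5-13-7-14-18-21-26-21-22-12-24-10-72-17-11-6-9-7-8-14-7-19-11-72-5-21-7-17-9-8-11-1-12 5-12 12-12 17-12 23-9 24-8 26-5 26"/><path d="M17 506l6 22 11 20 13 15 29 28"/><path d="M535 17l0 7-4 9-28 38-12 22-4 20 2 9 4 7 8 8 12 4 14 0 15-4 15-7 13-10 12-13 9-14"/></g><g data-elev="280"><path d="M308 591l4-13-6-11-21-21-27-17-18-8-18-6-24-3-48-4-12-3-9-6-8-11-6-15-13-61-6-20-9-14-4-2-6-1-9 4-9 10-9 14-8 17-6 20-3 18-1 18 1 16 5 21 10 18 11 12 30 25 16 23"/><path d="M531 110l9-1 10-4 9-7 7-9 5-11 2-12-1-10-5-6-7-1-11 5-12 11-10 13-6 12 0 9 3 7z"/></g><g data-elev="300"><path d="M287 591l4-10-1-5-12-13-15-11-15-9-17-6-16-4-18-1-17 1-15 3-13 5-11 7-6 7-4 11 0 12 1 13"/></g><g data-elev="320"><path d="M267 591l2-6-1-4-17-14-23-11-22-3-20 3-14 8-10 12-4 15"/></g><g data-elev="340"><path d="M241 591l-2-3-8-4-16-3-14 3-9 7"/></g>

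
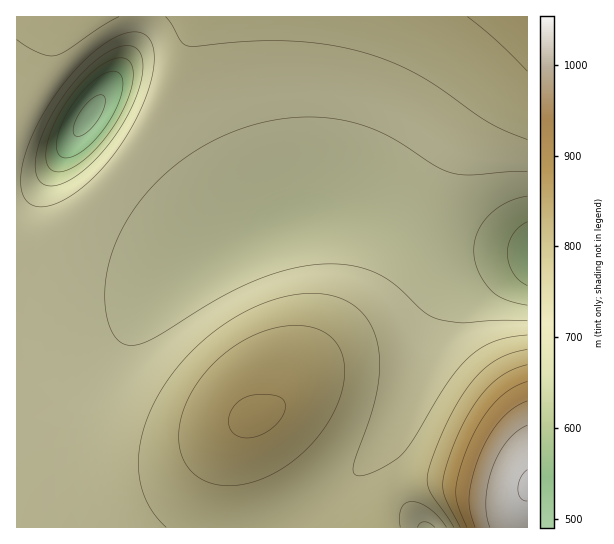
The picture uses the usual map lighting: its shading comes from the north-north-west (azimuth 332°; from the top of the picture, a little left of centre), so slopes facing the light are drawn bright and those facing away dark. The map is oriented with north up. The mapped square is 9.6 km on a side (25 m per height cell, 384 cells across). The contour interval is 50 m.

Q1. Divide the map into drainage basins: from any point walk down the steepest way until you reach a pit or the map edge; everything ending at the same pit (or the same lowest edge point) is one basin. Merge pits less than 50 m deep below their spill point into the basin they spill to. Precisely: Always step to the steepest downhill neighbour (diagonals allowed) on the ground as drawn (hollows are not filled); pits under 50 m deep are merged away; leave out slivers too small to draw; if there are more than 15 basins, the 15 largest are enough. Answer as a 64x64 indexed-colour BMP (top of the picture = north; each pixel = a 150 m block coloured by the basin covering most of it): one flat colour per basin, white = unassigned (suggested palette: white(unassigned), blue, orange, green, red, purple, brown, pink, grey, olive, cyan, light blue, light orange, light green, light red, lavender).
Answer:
<image width="64" height="64" href="data:image/bmp;base64,Qk12CAAAAAAAAHYAAAAoAAAAQAAAAEAAAAABAAQAAAAAAAAIAAATCwAAEwsAABAAAAAAAAAA////ALR3HwAOf/8ALKAsACgn1gC9Z5QAS1aMAMJ34wB/f38AIr28AM++FwDox64AeLv/AIrfmACWmP8A1bDFABEREREREREREREREREiIiIiIRERERERMzMzMzMzMzMyERERERERERERERERESIiIiIREREREREzMzMzMzMzMzIRERERERERERERERERIiIiIRERERERETMzMzMzMzMzMhEREREREREREREREREiIiIhERERERERMzMzMzMzMzMzERERERERERERERERESIiIhERERERERETMzMzMzMzMzMRERERERERERERERERIiIiERERERERERERMzMxEREREREREREREREREREREREiIiERERERERERERERERERERERERERERERERERERERESIiIREREREREREREREREREREREREREREREREREREREREiIRERERERERERERERERERERERERERERERERERERERESIhERERERERERERERERERERERERERERERERERERERERIiERERERERERERERERERERERERERERERERERERERERESIRERERERERERERERERERERERERERERERERERERERERIRERERERERERERERERERERERERERERERERERERERERERERERERERERERERERERERERERERERERERERERERERERERERERERERERERERERERERERERERERERERERERERERERERERERERERERERERERERERERERERERERERERERERERERERERERERERERERERERERERERERERERERERERERERERERERERERERERERERERERERERERERERERERERERERERERERERERERERERERERERERERERERERERERERERERERERERERERERERERERERERERERERERERERERERERERERERERERERERERERERERERERERERERERERERERERERERERERERERERERERERERERERERERERERERERERERERERERERERERERERERERERERERERERERERERERERERERERERERERERERERERERERERERERERERERERERERERERERERERERERERERERERERERERERERERERERERERERERERERERERERERERERERERERERERERERERERERERERERERERERERERERERERERERERERERERERERERERERERERERERERERERERERERERERERERERERERERERERERERERERERERERERERERERERERERERERERERERERERERERERERERERERERERERERERERERERERERERERERERERERERERERERERERERERERERERERERERERERERERERERERERERERERERERERERERERERERERERERERERERERERERERERERERERERERERERERERERERERERERERERERERERERERERERERERERERERERERERERERERERERERERERERERERERERERERERERERERERERERERERERERERERERERERERERERERERERERERERERERERERERERERERESIhERERERERERERERERERERERERERERERERERERERERIiIhEREREREREREREREREREREREREREREREREREREREiIiIRERERERERERERERERERERERERERERERERERERESIiIiIRERERERERERERERERERERERERERERERERERERIiIiIiEREREREREREREREREREREREREREREREREREREiIiIiIhERERERERERERERERERERERERERERERERERESIiIiIiIRERERERERERERERERERERERERERERERERERIiIiIiIiEREREREREREREREREREREREREREREREREREiIiIiIiIhERERERERERERERERERERERERERERERERESIiIiIiIiERERERERERERERERERERERERERERERERERIiIiIiIiIhEREREREREREREREREREREREREREREREREiIiIiIiIiIRERERERERERERERERERERERERERERERESIiIiIiIiIiERERERERERERERERERERERERERERERERIiIiIiIiIiIREREREREREREREREREREREREREREREREiIiIiIiIiIiERERERERERERERERERERERERERERERESIiIiIiIiIiIRERERERERERERERERERERERERERERERIiIiIiIiIiIiEREREREREREREREREREREREREREREREiIiIiIiIiIiIhERERERERERERERERERERERERERERESIiIiIiIiIiIiERERERERERERERERERERERERERERERIiIiIiIiIiIiIhEREREREREREREREREREREREREREREiIiIiIiIiIiIiERERERERERERERERERERERERERERESIiIiIiIiIiIiIRERERERERERERERERERERERERERERIiIiIiIiIiIiIiEREREREREREREREREREREREREREREiIiIiIiIiIiIiIRERERERERERERERERERERERERERESIiIiIiIiIiIiIhERERERERERERERERERERERERERERIiIiIiIiIiIiIiIREREREREREREREREREREREREREREiIiIiIiIiIiIiIhERERERERERERERERERERERERERESIiIiIiIiIiIiIiERERERERERERERERERERERERERER"/>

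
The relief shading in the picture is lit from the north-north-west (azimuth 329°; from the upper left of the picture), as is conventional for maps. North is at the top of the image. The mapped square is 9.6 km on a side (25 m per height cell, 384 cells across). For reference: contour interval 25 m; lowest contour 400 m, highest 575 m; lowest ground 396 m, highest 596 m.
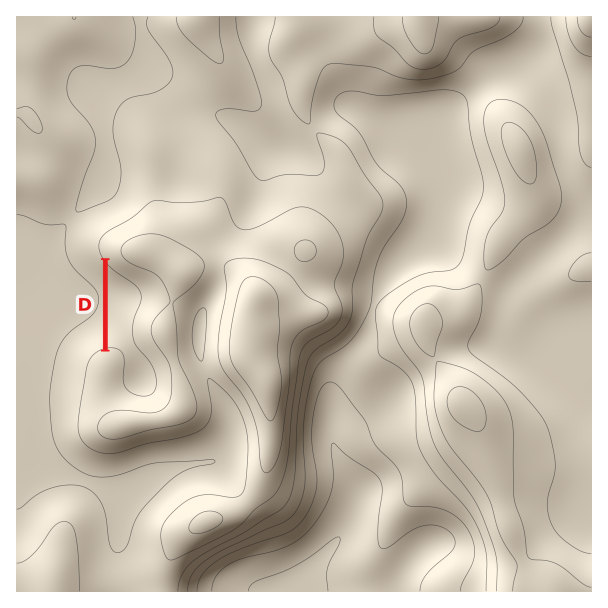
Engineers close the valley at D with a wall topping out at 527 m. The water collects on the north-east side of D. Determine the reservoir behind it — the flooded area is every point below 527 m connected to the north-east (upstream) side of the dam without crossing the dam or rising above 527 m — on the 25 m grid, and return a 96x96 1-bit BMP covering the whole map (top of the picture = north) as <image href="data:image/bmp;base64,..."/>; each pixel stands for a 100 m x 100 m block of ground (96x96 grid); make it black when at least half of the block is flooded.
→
<image width="96" height="96" href="data:image/bmp;base64,Qk2+BAAAAAAAAD4AAAAoAAAAYAAAAGAAAAABAAEAAAAAAIAEAAATCwAAEwsAAAIAAAAAAAAA////AAAAAAAAAAAAAAAAAAAAAAAAAAAAAAAAAAAAAAAAAAAAAAAAAAAAAAAAAAAAAAAAAAAAAAAAAAAAAAAAAAAAAAAAAAAAAAAAAAAAAAAAAAAAAAAAAAAAAAAAAAAAAAAAAAAAAAAAAAAAAAAAAAAAAAAAAAAAAAAAAAAAAAAAAAAAAAAAAAAAAAAAAAAAAAAAAAAAAAAAAAAAAAAAAAAAAAAAAAAAAAAAAAAAAAAAAAAAAAAAAAAAAAAAAAAAAAAAAAAAAAAAAAAAAAAAAAAAAAAAAAAAAAAAAAAAAAAAAAAAAAAAAAAAAAAAAAAAAAAAAAAAAAAAAAAAAAAAAAAAAAAAAAAAAAAAAAAAAAAAAAAAAAAAAAAAAAAAAAAAAAAAAAAAAAAAAAAAAAAAAAAAAAAAAAAAAAAAAAAAAAAAAAAAAAAAAAAAAAAAAAAAAAAAAAAAAAAAAAAAAAAAAAAAAAAAAAAAAAAAAAAAAAAAAAAAAAAAAAAAAAAAAAAAAAAAAAAAAAAAAAwAAAAAAAAAAAAAAD4AAAAAAAAAAAAAAD8AAAAAAAAAAAAAAH8AAAAAAAAAAAAAAH4AAAAAAAAAAAAAAD4AAAAAAAAAAAAAAH4AAAAAAAAAAAAAAHwAAAAAAAAAAAAAAfgAAAAAAAAAAAAAAfAAAAAAAAAAAAAAAfAAAAAAAAAAAAAAAfAAAAAAAAAAAAAAAfAAAAAAAAAAAAAAAfAAAAAAAAAAAAAAAfAAAAAAAAAAAAAAAfgAAAAAAAAAAAAAAfgAAAAAAAAAAAAAAfgAAAAAAAAAAAAAAfgAAAAAAAAAAAAAAfAAAAAAAAAAAAAAAcAAAAAAAAAAAAAAAYAAAAAAAAAAAAAAAAAAAAAAAAAAAAAAAAAAAAAAAAAAAAAAAAAAAAAAAAAAAAAAAAAAAAAAAAAAAAAAAAAAAAAAAAAAAAAAAAAAAAAAAAAAAAAAAAAAAAAAAAAAAAAAAAAAAAAAAAAAAAAAAAAAAAAAAAAAAAAAAAAAAAAAAAAAAAAAAAAAAAAAAAAAAAAAAAAAAAAAAAAAAAAAAAAAAAAAAAAAAAAAAAAAAAAAAAAAAAAAAAAAAAAAAAAAAAAAAAAAAAAAAAAAAAAAAAAAAAAAAAAAAAAAAAAAAAAAAAAAAAAAAAAAAAAAAAAAAAAAAAAAAAAAAAAAAAAAAAAAAAAAAAAAAAAAAAAAAAAAAAAAAAAAAAAAAAAAAAAAAAAAAAAAAAAAAAAAAAAAAAAAAAAAAAAAAAAAAAAAAAAAAAAAAAAAAAAAAAAAAAAAAAAAAAAAAAAAAAAAAAAAAAAAAAAAAAAAAAAAAAAAAAAAAAAAAAAAAAAAAAAAAAAAAAAAAAAAAAAAAAAAAAAAAAAAAAAAAAAAAAAAAAAAAAAAAAAAAAAAAAAAAAAAAAAAAAAAAAAAAAAAAAAAAAAAAAAAAAAAAAAAAAAAAAAAAAAAAAAAAAAAAAAAAAAAAAAAAAAAAAAAAAAAAAAAAAAAAAAAAAAAAAAAAAAAAAAAAAAAAAAAAAA="/>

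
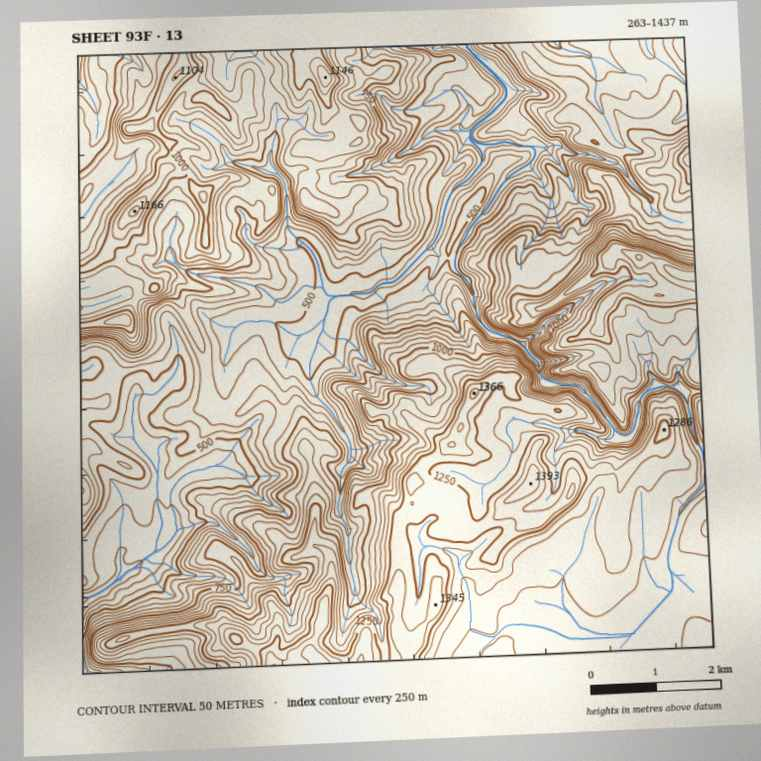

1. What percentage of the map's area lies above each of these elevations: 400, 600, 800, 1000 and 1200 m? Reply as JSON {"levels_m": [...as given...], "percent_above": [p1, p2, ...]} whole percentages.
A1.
{"levels_m": [400, 600, 800, 1000, 1200], "percent_above": [96, 76, 57, 35, 12]}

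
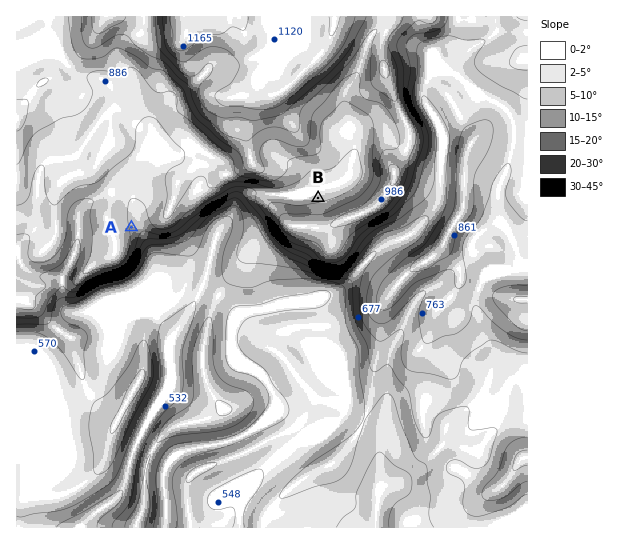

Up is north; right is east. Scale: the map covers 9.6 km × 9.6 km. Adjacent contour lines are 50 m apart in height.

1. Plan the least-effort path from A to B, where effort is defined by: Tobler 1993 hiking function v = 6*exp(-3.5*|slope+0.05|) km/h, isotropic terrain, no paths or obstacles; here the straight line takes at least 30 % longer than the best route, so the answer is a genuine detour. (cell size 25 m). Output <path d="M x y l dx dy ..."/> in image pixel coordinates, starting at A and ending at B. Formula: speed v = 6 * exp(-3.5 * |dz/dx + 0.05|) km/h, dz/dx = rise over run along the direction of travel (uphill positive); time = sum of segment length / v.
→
<path d="M131 227l4-4 3-1 8 0 11 5 9 0 8-4 11-10 50-26 18 0 13 7 8 0 3 1 28 0 5 3 8 0"/>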